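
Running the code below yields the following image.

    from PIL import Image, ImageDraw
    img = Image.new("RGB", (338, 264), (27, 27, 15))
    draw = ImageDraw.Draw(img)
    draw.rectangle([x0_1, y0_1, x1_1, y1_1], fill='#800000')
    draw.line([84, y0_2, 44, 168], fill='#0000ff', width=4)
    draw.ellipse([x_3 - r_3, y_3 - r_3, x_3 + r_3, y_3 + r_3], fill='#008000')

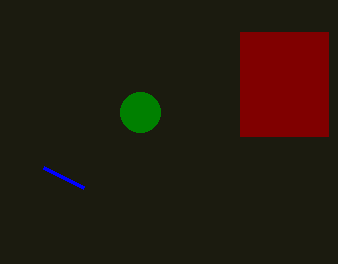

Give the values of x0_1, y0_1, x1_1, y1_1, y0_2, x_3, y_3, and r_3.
x0_1 = 240
y0_1 = 32
x1_1 = 328
y1_1 = 136
y0_2 = 188
x_3 = 140
y_3 = 112
r_3 = 20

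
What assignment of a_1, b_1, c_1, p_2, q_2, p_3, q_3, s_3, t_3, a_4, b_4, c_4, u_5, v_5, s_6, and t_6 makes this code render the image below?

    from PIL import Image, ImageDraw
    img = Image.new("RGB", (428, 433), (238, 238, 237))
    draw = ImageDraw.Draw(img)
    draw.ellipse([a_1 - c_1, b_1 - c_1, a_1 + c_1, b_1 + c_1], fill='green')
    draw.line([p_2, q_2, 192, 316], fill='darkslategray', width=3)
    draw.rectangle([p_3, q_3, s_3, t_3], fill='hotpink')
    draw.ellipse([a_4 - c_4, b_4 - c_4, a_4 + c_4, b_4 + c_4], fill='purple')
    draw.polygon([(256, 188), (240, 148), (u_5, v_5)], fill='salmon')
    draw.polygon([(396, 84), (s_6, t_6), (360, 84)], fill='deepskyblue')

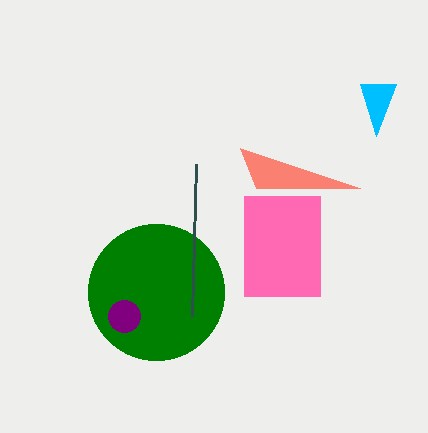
a_1 = 156, b_1 = 292, c_1 = 68, p_2 = 196, q_2 = 164, p_3 = 244, q_3 = 196, s_3 = 320, t_3 = 296, a_4 = 124, b_4 = 316, c_4 = 16, u_5 = 360, v_5 = 188, s_6 = 376, t_6 = 136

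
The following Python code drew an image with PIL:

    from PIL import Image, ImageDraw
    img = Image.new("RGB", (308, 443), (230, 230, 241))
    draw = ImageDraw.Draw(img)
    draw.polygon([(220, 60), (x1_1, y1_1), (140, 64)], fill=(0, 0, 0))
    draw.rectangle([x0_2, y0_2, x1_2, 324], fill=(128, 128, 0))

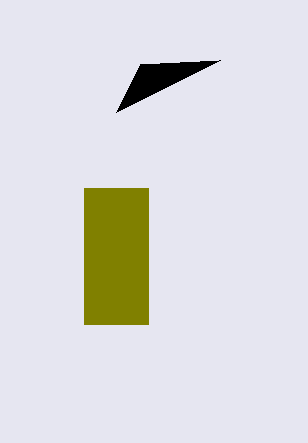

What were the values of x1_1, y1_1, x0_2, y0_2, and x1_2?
x1_1 = 116, y1_1 = 112, x0_2 = 84, y0_2 = 188, x1_2 = 148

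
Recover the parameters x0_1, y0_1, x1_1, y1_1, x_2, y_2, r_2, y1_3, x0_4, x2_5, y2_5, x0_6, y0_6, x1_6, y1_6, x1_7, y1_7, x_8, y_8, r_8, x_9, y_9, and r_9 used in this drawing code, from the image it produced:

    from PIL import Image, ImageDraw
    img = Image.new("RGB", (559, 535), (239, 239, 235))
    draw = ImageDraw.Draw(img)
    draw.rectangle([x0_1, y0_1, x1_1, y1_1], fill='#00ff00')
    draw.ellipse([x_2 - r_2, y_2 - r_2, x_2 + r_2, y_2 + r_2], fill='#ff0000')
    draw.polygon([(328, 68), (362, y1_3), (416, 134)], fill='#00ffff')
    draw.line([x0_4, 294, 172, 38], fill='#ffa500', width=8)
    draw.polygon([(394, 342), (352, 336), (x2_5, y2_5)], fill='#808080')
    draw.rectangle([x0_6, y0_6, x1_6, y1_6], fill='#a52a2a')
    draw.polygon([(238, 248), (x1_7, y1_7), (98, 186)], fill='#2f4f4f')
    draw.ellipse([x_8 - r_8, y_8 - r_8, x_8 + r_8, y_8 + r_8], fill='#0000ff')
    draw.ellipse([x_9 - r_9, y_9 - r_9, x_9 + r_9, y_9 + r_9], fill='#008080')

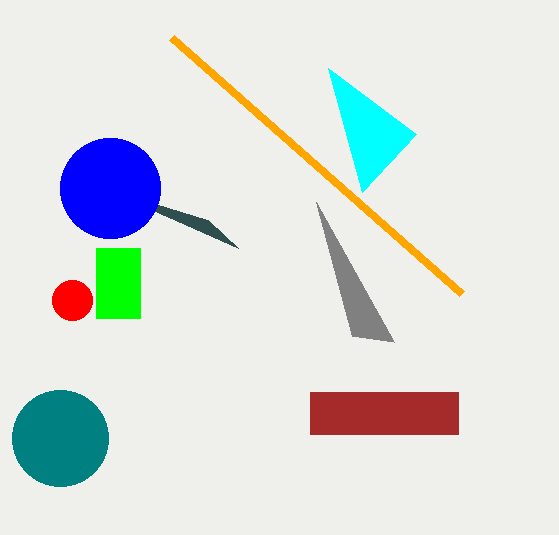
x0_1 = 96
y0_1 = 248
x1_1 = 140
y1_1 = 318
x_2 = 72
y_2 = 300
r_2 = 20
y1_3 = 192
x0_4 = 462
x2_5 = 316
y2_5 = 202
x0_6 = 310
y0_6 = 392
x1_6 = 458
y1_6 = 434
x1_7 = 208
y1_7 = 220
x_8 = 110
y_8 = 188
r_8 = 50
x_9 = 60
y_9 = 438
r_9 = 48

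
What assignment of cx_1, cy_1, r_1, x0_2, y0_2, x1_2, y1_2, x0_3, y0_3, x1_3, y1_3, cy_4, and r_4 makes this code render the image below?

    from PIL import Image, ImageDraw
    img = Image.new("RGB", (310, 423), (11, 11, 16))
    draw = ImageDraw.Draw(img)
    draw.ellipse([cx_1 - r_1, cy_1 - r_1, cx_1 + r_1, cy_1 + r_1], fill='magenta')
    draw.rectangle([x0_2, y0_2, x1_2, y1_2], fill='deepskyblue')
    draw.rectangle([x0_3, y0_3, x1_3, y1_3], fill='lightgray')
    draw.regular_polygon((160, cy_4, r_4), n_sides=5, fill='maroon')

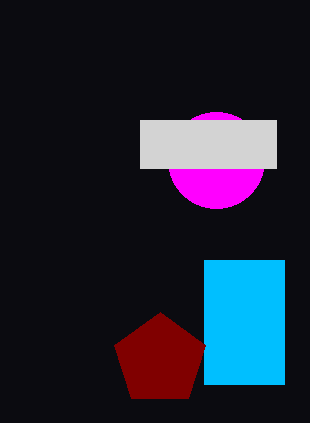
cx_1 = 216
cy_1 = 160
r_1 = 48
x0_2 = 204
y0_2 = 260
x1_2 = 284
y1_2 = 384
x0_3 = 140
y0_3 = 120
x1_3 = 276
y1_3 = 168
cy_4 = 360
r_4 = 48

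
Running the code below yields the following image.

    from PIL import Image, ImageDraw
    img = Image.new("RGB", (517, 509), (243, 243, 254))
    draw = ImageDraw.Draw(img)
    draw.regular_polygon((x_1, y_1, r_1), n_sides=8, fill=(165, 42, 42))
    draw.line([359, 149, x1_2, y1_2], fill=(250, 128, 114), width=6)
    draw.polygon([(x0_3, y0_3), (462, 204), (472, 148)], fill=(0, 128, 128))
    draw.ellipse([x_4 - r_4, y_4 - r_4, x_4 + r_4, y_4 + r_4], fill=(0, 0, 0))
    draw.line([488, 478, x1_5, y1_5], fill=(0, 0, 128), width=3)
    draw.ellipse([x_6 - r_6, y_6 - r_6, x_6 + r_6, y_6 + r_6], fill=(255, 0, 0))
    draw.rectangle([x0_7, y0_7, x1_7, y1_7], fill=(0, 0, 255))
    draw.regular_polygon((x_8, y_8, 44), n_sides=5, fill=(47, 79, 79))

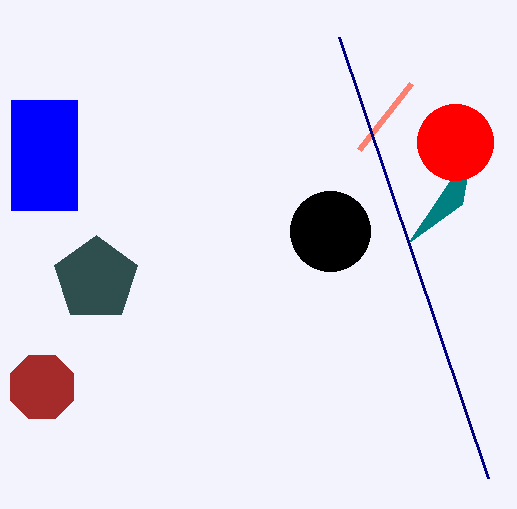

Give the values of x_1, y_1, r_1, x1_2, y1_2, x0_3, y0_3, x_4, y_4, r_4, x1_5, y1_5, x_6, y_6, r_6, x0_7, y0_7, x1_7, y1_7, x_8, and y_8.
x_1 = 42; y_1 = 387; r_1 = 34; x1_2 = 411; y1_2 = 83; x0_3 = 408; y0_3 = 243; x_4 = 330; y_4 = 231; r_4 = 40; x1_5 = 339; y1_5 = 37; x_6 = 455; y_6 = 142; r_6 = 38; x0_7 = 11; y0_7 = 100; x1_7 = 77; y1_7 = 210; x_8 = 96; y_8 = 279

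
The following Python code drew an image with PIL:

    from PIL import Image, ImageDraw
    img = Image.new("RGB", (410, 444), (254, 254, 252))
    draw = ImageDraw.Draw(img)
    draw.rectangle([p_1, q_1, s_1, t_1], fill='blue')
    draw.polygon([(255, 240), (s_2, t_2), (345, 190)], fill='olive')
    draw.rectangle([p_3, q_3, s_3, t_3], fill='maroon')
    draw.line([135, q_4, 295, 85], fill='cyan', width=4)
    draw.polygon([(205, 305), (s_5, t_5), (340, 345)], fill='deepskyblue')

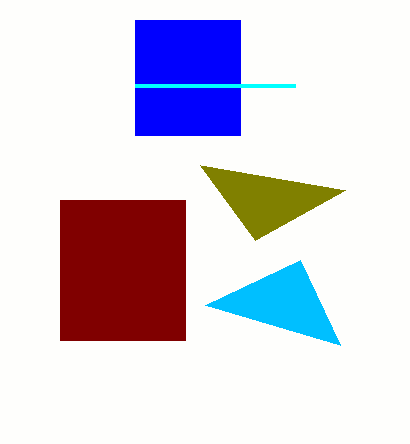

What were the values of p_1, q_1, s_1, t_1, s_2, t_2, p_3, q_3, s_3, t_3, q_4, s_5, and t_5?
p_1 = 135
q_1 = 20
s_1 = 240
t_1 = 135
s_2 = 200
t_2 = 165
p_3 = 60
q_3 = 200
s_3 = 185
t_3 = 340
q_4 = 85
s_5 = 300
t_5 = 260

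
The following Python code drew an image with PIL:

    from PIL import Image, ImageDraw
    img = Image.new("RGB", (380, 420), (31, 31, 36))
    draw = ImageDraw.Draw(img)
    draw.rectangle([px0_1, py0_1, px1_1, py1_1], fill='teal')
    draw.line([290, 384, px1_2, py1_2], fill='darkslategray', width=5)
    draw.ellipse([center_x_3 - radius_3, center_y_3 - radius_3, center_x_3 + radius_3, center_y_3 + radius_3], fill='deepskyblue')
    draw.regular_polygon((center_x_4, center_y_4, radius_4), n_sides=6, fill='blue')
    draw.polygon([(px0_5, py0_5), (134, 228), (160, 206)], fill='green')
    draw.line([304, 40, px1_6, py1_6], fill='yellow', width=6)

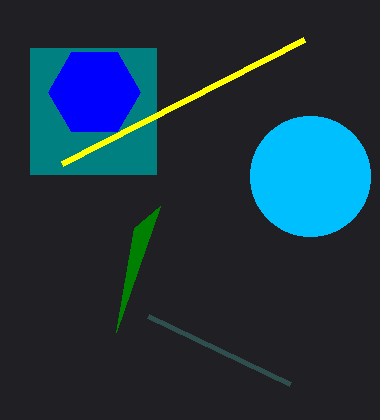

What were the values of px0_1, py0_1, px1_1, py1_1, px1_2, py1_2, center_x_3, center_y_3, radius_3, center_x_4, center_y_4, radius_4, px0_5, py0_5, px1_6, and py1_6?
px0_1 = 30
py0_1 = 48
px1_1 = 156
py1_1 = 174
px1_2 = 148
py1_2 = 316
center_x_3 = 310
center_y_3 = 176
radius_3 = 60
center_x_4 = 94
center_y_4 = 92
radius_4 = 46
px0_5 = 116
py0_5 = 332
px1_6 = 62
py1_6 = 164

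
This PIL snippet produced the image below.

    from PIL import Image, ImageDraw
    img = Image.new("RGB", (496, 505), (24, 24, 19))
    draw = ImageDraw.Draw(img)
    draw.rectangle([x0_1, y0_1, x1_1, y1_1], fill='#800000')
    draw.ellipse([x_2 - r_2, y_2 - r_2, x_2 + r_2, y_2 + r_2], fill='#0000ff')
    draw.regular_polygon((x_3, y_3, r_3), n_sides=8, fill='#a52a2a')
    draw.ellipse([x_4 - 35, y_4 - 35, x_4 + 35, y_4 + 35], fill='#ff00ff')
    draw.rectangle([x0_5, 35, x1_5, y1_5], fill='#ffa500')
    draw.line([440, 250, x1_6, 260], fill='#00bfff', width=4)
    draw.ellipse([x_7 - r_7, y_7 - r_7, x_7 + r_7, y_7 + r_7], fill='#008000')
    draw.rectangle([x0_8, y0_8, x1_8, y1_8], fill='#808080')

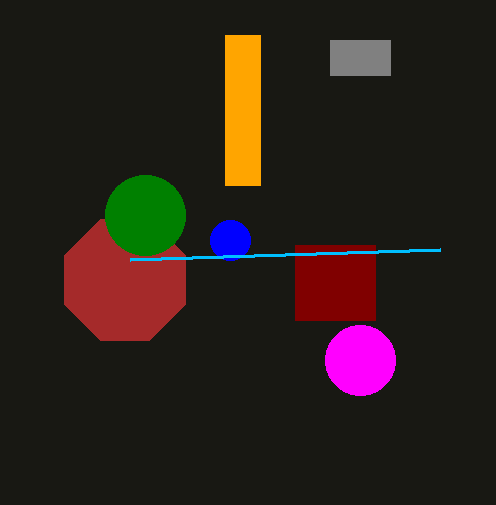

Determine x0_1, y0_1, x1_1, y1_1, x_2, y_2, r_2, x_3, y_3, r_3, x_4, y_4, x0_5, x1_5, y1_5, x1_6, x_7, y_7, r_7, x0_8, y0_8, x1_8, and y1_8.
x0_1 = 295; y0_1 = 245; x1_1 = 375; y1_1 = 320; x_2 = 230; y_2 = 240; r_2 = 20; x_3 = 125; y_3 = 280; r_3 = 65; x_4 = 360; y_4 = 360; x0_5 = 225; x1_5 = 260; y1_5 = 185; x1_6 = 130; x_7 = 145; y_7 = 215; r_7 = 40; x0_8 = 330; y0_8 = 40; x1_8 = 390; y1_8 = 75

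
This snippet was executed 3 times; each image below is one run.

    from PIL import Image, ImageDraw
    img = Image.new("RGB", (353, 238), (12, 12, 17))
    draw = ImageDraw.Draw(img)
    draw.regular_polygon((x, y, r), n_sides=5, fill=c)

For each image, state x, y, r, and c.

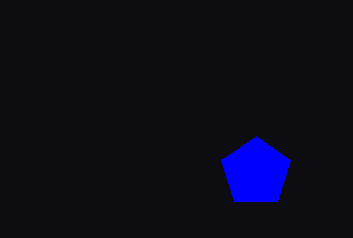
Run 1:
x = 256
y = 172
r = 36
c = 'blue'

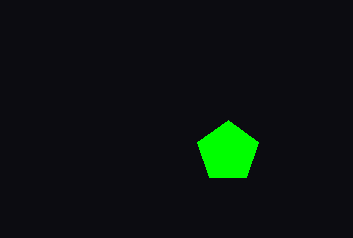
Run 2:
x = 228; y = 152; r = 32; c = 'lime'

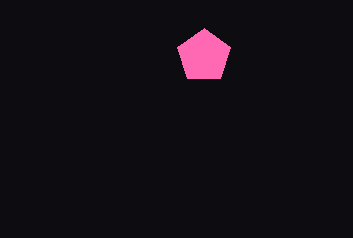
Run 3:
x = 204, y = 56, r = 28, c = 'hotpink'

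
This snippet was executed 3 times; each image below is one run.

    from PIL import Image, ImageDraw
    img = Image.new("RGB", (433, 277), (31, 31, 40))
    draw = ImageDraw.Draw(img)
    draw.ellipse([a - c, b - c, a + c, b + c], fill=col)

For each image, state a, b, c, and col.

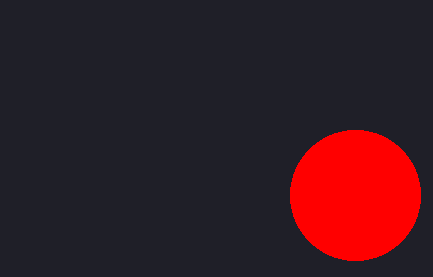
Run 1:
a = 355
b = 195
c = 65
col = 'red'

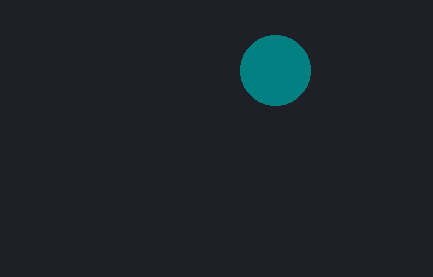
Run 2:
a = 275
b = 70
c = 35
col = 'teal'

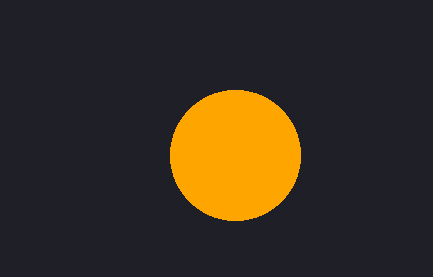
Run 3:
a = 235; b = 155; c = 65; col = 'orange'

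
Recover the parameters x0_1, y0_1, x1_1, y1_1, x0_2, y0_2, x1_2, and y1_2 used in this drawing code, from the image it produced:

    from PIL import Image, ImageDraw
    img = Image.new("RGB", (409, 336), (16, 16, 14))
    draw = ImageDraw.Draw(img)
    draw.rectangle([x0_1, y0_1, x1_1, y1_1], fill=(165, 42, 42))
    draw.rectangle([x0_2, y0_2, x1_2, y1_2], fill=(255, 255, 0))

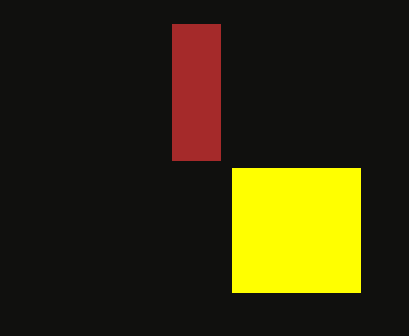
x0_1 = 172
y0_1 = 24
x1_1 = 220
y1_1 = 160
x0_2 = 232
y0_2 = 168
x1_2 = 360
y1_2 = 292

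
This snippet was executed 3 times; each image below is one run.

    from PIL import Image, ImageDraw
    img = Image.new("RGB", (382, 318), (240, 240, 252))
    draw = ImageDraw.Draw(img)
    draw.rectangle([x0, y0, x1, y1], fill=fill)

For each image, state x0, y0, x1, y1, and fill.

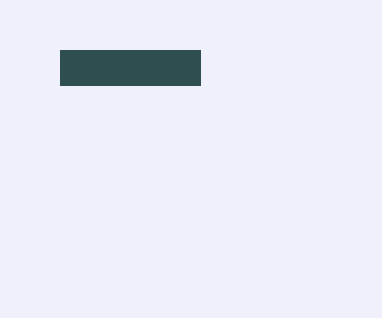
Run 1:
x0 = 60; y0 = 50; x1 = 200; y1 = 85; fill = 'darkslategray'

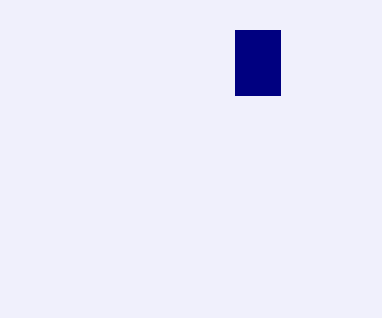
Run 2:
x0 = 235
y0 = 30
x1 = 280
y1 = 95
fill = 'navy'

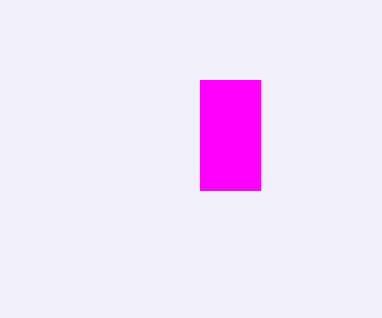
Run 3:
x0 = 200
y0 = 80
x1 = 260
y1 = 190
fill = 'magenta'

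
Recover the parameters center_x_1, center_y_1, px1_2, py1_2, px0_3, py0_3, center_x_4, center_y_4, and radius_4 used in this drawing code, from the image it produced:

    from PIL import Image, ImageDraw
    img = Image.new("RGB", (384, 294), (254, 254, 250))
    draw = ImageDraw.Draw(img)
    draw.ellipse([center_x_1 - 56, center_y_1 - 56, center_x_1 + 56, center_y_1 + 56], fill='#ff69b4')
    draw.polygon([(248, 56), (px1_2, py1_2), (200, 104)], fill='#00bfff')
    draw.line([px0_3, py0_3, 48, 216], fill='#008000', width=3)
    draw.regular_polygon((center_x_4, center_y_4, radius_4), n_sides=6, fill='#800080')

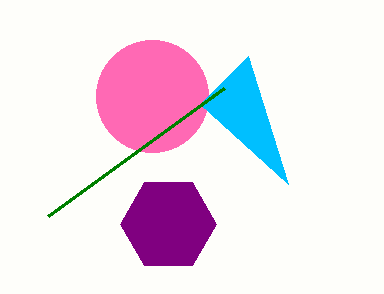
center_x_1 = 152
center_y_1 = 96
px1_2 = 288
py1_2 = 184
px0_3 = 224
py0_3 = 88
center_x_4 = 168
center_y_4 = 224
radius_4 = 48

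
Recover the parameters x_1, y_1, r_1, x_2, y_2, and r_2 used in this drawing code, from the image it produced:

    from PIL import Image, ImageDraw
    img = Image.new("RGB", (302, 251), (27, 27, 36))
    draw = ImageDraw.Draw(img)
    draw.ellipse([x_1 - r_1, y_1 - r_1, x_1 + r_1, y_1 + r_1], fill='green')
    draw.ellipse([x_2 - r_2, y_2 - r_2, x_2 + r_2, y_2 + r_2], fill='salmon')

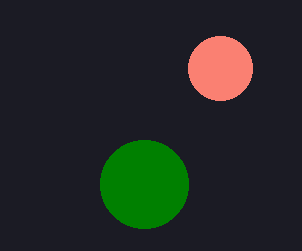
x_1 = 144
y_1 = 184
r_1 = 44
x_2 = 220
y_2 = 68
r_2 = 32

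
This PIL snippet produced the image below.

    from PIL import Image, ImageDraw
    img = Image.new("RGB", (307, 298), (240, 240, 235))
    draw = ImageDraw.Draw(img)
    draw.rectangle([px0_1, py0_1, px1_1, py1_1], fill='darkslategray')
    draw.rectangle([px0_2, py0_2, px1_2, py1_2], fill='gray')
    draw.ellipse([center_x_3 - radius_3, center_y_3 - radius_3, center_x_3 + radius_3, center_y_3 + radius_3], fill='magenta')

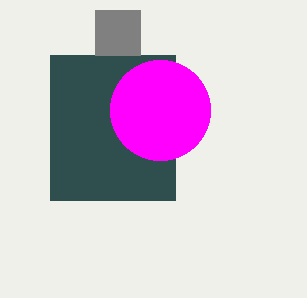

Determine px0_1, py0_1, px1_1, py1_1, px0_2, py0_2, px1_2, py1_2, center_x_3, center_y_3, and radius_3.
px0_1 = 50; py0_1 = 55; px1_1 = 175; py1_1 = 200; px0_2 = 95; py0_2 = 10; px1_2 = 140; py1_2 = 55; center_x_3 = 160; center_y_3 = 110; radius_3 = 50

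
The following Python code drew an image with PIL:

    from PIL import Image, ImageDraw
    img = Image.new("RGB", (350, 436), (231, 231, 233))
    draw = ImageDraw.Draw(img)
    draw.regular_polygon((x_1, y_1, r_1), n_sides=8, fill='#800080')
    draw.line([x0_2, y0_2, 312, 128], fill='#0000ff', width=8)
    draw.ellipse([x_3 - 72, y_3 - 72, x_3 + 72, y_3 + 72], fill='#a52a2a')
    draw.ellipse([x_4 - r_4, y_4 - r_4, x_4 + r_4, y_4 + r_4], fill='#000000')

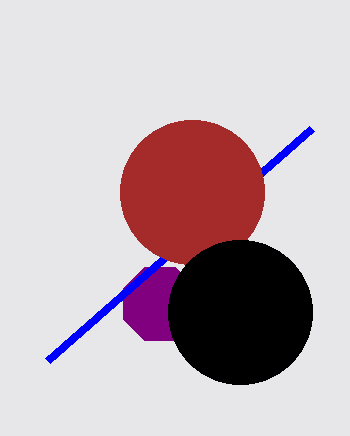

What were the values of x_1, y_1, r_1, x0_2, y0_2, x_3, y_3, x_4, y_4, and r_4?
x_1 = 160, y_1 = 304, r_1 = 40, x0_2 = 48, y0_2 = 360, x_3 = 192, y_3 = 192, x_4 = 240, y_4 = 312, r_4 = 72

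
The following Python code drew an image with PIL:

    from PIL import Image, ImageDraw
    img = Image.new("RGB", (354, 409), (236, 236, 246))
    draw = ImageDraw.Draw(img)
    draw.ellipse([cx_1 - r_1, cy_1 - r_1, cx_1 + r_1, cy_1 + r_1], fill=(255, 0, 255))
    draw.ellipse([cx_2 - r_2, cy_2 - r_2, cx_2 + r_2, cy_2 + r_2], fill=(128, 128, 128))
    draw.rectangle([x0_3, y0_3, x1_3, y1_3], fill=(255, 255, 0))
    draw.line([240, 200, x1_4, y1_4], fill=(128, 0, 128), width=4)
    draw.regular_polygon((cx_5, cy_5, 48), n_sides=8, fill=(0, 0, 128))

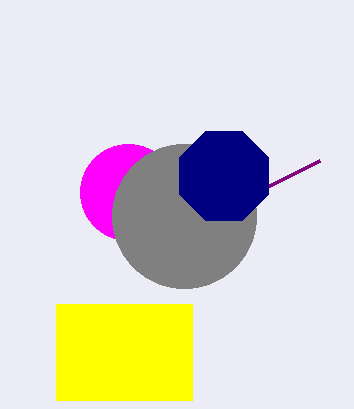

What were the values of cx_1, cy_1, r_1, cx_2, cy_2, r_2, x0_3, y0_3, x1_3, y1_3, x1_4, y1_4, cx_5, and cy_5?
cx_1 = 128
cy_1 = 192
r_1 = 48
cx_2 = 184
cy_2 = 216
r_2 = 72
x0_3 = 56
y0_3 = 304
x1_3 = 192
y1_3 = 400
x1_4 = 320
y1_4 = 160
cx_5 = 224
cy_5 = 176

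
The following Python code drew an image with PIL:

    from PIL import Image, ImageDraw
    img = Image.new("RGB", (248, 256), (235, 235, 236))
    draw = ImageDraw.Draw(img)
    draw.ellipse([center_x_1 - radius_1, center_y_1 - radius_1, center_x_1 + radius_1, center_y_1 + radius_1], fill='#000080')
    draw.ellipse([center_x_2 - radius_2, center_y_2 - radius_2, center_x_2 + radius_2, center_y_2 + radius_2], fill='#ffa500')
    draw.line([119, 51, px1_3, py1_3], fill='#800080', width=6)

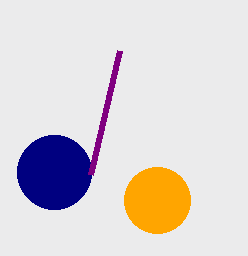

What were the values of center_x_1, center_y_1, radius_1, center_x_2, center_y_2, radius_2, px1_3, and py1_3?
center_x_1 = 54, center_y_1 = 172, radius_1 = 37, center_x_2 = 157, center_y_2 = 200, radius_2 = 33, px1_3 = 90, py1_3 = 175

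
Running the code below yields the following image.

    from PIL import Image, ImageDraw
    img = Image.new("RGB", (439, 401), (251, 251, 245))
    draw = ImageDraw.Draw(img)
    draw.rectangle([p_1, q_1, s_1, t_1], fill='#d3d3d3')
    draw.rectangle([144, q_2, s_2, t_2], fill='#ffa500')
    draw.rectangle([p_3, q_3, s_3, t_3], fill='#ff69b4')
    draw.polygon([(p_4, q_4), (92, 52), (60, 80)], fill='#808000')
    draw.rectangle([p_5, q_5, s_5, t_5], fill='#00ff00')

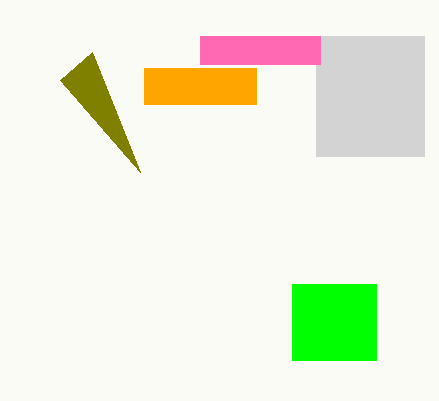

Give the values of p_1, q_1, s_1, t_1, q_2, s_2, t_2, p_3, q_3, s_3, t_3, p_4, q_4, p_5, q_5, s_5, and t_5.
p_1 = 316, q_1 = 36, s_1 = 424, t_1 = 156, q_2 = 68, s_2 = 256, t_2 = 104, p_3 = 200, q_3 = 36, s_3 = 320, t_3 = 64, p_4 = 140, q_4 = 172, p_5 = 292, q_5 = 284, s_5 = 376, t_5 = 360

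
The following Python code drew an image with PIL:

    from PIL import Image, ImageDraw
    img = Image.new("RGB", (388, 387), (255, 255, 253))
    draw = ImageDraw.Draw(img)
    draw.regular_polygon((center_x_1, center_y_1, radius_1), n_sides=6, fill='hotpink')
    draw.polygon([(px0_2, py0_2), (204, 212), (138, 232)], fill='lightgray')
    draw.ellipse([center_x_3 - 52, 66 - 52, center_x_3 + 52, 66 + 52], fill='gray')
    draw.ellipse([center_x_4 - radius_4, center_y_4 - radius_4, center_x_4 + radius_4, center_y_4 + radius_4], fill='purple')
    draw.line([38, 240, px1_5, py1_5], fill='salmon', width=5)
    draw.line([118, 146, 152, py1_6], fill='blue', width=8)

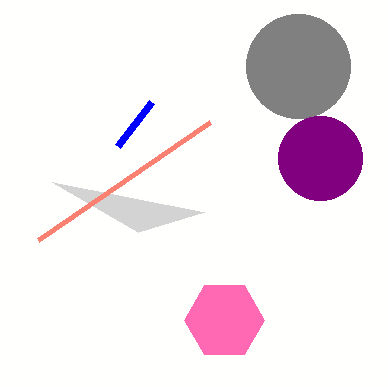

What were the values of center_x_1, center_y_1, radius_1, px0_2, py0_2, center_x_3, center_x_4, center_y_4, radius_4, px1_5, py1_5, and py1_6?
center_x_1 = 224
center_y_1 = 320
radius_1 = 40
px0_2 = 52
py0_2 = 182
center_x_3 = 298
center_x_4 = 320
center_y_4 = 158
radius_4 = 42
px1_5 = 210
py1_5 = 122
py1_6 = 102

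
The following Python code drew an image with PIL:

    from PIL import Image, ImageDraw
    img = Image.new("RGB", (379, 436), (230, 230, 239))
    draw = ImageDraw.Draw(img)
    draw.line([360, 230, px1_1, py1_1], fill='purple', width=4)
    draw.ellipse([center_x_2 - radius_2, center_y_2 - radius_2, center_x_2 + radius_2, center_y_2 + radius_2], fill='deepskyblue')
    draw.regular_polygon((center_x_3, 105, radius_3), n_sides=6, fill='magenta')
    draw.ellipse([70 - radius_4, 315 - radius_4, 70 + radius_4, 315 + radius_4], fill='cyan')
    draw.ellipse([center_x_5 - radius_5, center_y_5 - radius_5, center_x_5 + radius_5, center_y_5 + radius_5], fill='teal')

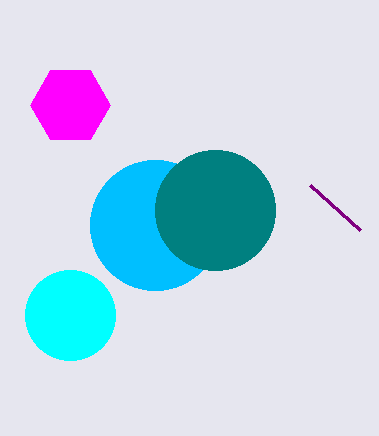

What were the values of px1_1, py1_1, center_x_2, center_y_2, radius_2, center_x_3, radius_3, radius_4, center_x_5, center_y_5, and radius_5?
px1_1 = 310; py1_1 = 185; center_x_2 = 155; center_y_2 = 225; radius_2 = 65; center_x_3 = 70; radius_3 = 40; radius_4 = 45; center_x_5 = 215; center_y_5 = 210; radius_5 = 60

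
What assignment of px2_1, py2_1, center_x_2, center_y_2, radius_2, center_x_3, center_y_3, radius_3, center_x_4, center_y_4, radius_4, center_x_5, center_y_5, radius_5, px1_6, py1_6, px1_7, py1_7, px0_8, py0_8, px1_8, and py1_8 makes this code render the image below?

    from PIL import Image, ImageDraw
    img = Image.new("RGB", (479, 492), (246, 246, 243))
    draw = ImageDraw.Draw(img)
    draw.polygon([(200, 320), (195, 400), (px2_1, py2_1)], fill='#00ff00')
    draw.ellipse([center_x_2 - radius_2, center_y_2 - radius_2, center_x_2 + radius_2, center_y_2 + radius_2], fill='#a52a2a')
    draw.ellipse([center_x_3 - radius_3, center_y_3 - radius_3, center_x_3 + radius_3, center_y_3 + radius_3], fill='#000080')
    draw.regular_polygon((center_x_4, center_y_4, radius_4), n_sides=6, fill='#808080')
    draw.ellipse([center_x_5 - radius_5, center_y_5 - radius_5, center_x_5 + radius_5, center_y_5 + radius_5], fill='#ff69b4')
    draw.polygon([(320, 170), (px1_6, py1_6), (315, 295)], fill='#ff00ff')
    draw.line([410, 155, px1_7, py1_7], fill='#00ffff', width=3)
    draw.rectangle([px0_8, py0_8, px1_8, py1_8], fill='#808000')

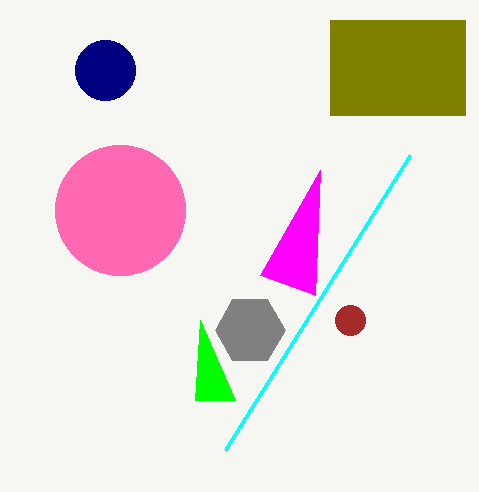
px2_1 = 235
py2_1 = 400
center_x_2 = 350
center_y_2 = 320
radius_2 = 15
center_x_3 = 105
center_y_3 = 70
radius_3 = 30
center_x_4 = 250
center_y_4 = 330
radius_4 = 35
center_x_5 = 120
center_y_5 = 210
radius_5 = 65
px1_6 = 260
py1_6 = 275
px1_7 = 225
py1_7 = 450
px0_8 = 330
py0_8 = 20
px1_8 = 465
py1_8 = 115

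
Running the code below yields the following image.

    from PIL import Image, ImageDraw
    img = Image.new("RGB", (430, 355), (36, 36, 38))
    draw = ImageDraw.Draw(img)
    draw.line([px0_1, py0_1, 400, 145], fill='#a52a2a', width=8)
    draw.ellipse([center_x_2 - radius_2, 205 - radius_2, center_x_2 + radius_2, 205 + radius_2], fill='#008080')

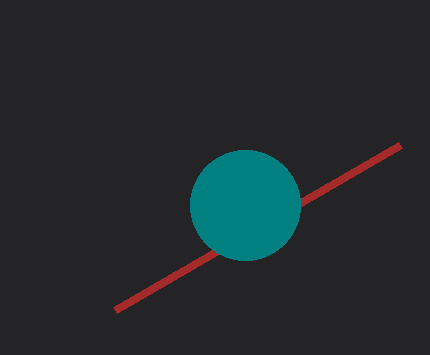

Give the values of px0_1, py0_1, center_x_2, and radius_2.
px0_1 = 115; py0_1 = 310; center_x_2 = 245; radius_2 = 55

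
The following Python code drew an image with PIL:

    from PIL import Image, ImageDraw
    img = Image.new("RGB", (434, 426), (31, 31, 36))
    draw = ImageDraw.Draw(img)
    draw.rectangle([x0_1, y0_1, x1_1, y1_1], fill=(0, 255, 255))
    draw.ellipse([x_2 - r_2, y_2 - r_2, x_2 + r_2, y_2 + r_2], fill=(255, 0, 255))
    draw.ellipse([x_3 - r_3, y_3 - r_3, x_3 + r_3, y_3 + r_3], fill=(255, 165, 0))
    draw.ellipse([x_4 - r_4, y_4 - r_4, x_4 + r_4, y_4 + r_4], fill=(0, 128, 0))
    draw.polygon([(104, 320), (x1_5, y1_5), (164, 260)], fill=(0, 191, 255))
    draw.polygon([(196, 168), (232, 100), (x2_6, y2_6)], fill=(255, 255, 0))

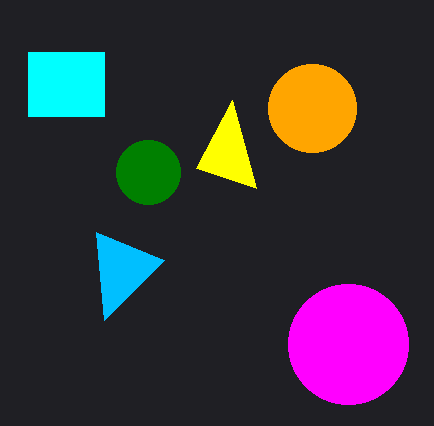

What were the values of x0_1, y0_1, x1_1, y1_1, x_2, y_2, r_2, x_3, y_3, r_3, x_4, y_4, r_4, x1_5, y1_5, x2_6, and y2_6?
x0_1 = 28; y0_1 = 52; x1_1 = 104; y1_1 = 116; x_2 = 348; y_2 = 344; r_2 = 60; x_3 = 312; y_3 = 108; r_3 = 44; x_4 = 148; y_4 = 172; r_4 = 32; x1_5 = 96; y1_5 = 232; x2_6 = 256; y2_6 = 188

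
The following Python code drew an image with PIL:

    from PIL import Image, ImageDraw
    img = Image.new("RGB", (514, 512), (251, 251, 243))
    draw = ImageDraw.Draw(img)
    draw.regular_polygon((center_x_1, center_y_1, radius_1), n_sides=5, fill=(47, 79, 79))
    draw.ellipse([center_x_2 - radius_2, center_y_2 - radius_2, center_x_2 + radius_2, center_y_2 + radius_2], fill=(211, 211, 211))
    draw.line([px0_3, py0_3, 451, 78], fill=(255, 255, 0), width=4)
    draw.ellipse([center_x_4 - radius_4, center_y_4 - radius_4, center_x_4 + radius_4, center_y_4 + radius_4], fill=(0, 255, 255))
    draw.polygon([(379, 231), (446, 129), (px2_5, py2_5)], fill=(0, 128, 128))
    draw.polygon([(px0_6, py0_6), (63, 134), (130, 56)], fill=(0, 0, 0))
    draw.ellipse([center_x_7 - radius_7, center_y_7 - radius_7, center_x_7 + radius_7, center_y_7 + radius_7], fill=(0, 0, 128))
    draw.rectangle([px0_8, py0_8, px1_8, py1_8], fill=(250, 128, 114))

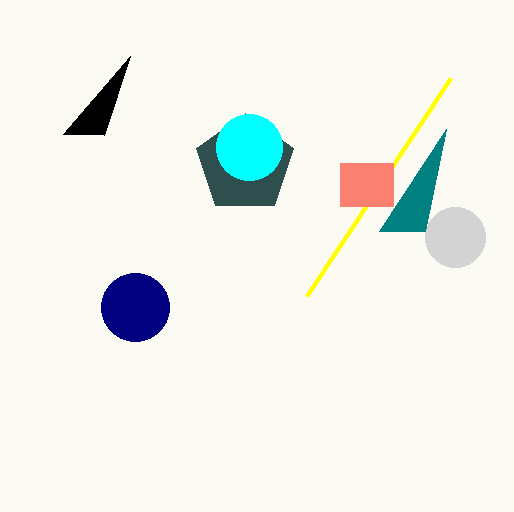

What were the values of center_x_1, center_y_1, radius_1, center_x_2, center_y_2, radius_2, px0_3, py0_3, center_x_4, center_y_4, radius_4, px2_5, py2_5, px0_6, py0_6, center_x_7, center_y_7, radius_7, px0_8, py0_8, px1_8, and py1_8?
center_x_1 = 245; center_y_1 = 164; radius_1 = 51; center_x_2 = 455; center_y_2 = 237; radius_2 = 30; px0_3 = 307; py0_3 = 296; center_x_4 = 249; center_y_4 = 147; radius_4 = 33; px2_5 = 425; py2_5 = 231; px0_6 = 104; py0_6 = 135; center_x_7 = 135; center_y_7 = 307; radius_7 = 34; px0_8 = 340; py0_8 = 163; px1_8 = 393; py1_8 = 206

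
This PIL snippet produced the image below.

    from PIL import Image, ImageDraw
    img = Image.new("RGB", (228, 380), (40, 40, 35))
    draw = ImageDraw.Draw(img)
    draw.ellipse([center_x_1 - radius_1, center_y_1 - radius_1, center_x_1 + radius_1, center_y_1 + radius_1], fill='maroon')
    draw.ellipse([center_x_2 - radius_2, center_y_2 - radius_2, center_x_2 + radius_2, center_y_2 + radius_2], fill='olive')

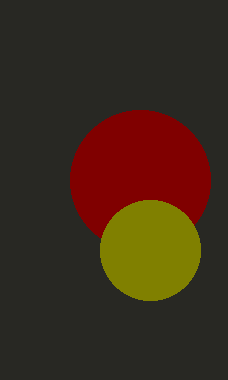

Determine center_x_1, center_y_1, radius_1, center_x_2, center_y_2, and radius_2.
center_x_1 = 140, center_y_1 = 180, radius_1 = 70, center_x_2 = 150, center_y_2 = 250, radius_2 = 50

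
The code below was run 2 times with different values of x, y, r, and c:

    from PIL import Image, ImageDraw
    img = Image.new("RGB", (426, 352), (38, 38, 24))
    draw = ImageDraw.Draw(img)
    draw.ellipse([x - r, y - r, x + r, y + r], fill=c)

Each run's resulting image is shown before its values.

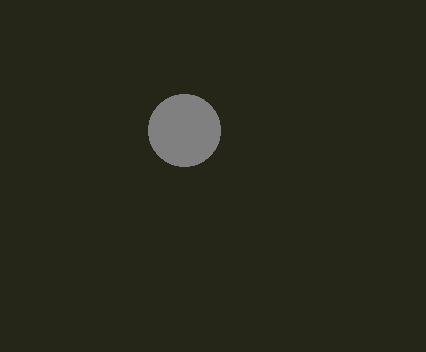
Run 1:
x = 184; y = 130; r = 36; c = 'gray'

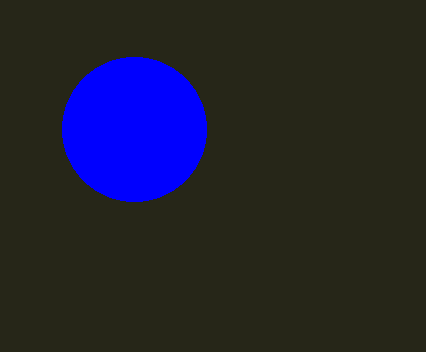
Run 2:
x = 134
y = 129
r = 72
c = 'blue'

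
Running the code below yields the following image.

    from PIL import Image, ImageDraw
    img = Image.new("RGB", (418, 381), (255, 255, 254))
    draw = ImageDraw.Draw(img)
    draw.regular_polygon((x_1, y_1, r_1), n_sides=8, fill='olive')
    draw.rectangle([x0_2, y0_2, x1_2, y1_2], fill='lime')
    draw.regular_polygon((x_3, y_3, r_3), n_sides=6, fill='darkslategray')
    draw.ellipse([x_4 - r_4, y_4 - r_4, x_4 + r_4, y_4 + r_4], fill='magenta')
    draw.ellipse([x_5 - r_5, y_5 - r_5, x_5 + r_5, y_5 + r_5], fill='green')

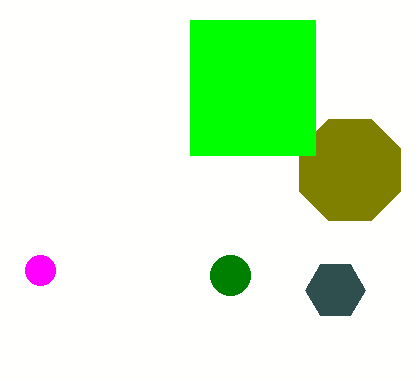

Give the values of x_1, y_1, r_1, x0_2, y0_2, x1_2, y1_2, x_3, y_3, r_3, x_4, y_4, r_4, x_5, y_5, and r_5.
x_1 = 350, y_1 = 170, r_1 = 55, x0_2 = 190, y0_2 = 20, x1_2 = 315, y1_2 = 155, x_3 = 335, y_3 = 290, r_3 = 30, x_4 = 40, y_4 = 270, r_4 = 15, x_5 = 230, y_5 = 275, r_5 = 20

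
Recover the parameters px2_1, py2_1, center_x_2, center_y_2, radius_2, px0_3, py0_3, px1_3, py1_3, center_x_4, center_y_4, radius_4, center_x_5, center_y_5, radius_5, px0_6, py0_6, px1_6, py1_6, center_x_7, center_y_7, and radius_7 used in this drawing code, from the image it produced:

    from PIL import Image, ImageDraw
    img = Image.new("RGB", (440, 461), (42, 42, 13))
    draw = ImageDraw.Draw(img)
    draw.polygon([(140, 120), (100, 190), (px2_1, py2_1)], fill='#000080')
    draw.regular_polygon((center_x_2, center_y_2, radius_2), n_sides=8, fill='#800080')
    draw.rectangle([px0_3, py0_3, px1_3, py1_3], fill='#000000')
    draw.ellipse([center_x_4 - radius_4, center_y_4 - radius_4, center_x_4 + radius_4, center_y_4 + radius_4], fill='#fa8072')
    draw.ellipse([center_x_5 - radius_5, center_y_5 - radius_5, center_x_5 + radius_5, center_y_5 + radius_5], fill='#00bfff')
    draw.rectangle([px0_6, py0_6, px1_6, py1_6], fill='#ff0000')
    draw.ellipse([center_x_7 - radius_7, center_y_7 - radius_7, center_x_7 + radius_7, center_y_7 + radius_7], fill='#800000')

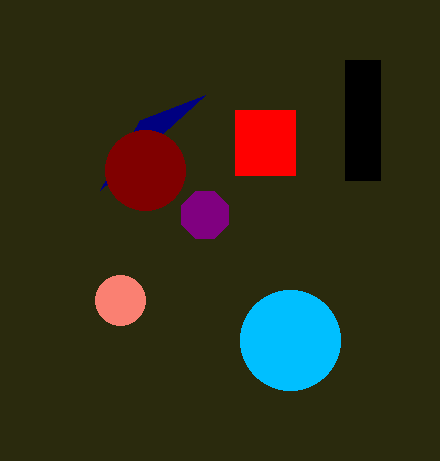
px2_1 = 205; py2_1 = 95; center_x_2 = 205; center_y_2 = 215; radius_2 = 25; px0_3 = 345; py0_3 = 60; px1_3 = 380; py1_3 = 180; center_x_4 = 120; center_y_4 = 300; radius_4 = 25; center_x_5 = 290; center_y_5 = 340; radius_5 = 50; px0_6 = 235; py0_6 = 110; px1_6 = 295; py1_6 = 175; center_x_7 = 145; center_y_7 = 170; radius_7 = 40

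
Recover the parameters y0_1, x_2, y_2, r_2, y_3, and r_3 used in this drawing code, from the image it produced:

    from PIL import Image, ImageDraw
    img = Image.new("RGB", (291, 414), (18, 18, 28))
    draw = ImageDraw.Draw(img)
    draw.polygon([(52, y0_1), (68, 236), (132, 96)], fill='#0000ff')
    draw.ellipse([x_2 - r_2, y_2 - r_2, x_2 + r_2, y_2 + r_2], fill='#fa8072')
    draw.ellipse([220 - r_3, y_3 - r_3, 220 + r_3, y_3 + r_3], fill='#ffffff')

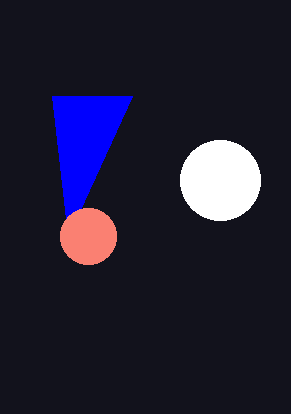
y0_1 = 96
x_2 = 88
y_2 = 236
r_2 = 28
y_3 = 180
r_3 = 40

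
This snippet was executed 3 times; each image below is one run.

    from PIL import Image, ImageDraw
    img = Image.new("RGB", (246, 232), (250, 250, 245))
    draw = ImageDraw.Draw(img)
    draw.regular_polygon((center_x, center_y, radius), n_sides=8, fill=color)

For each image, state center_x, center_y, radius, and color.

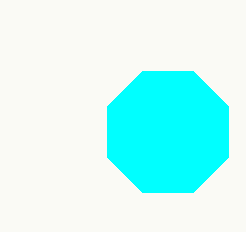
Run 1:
center_x = 168, center_y = 132, radius = 66, color = 'cyan'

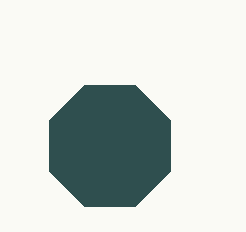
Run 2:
center_x = 110, center_y = 146, radius = 66, color = 'darkslategray'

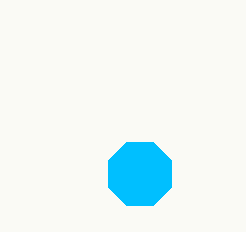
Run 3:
center_x = 140, center_y = 174, radius = 34, color = 'deepskyblue'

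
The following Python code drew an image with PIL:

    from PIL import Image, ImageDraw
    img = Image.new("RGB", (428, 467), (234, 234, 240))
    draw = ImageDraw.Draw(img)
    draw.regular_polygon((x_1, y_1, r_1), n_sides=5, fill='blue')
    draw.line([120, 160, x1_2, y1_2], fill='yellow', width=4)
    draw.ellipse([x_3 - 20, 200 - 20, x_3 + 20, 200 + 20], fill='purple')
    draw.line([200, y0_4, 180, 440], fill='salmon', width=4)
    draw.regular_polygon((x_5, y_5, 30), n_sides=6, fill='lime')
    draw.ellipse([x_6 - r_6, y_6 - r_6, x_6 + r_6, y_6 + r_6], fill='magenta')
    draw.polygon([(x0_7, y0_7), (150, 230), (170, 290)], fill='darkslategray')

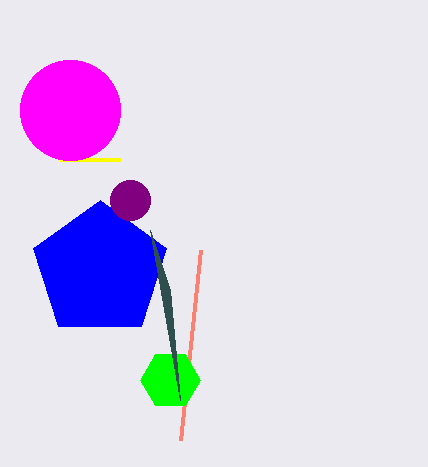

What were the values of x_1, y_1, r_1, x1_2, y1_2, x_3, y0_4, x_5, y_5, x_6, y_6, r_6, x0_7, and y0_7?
x_1 = 100
y_1 = 270
r_1 = 70
x1_2 = 60
y1_2 = 160
x_3 = 130
y0_4 = 250
x_5 = 170
y_5 = 380
x_6 = 70
y_6 = 110
r_6 = 50
x0_7 = 180
y0_7 = 400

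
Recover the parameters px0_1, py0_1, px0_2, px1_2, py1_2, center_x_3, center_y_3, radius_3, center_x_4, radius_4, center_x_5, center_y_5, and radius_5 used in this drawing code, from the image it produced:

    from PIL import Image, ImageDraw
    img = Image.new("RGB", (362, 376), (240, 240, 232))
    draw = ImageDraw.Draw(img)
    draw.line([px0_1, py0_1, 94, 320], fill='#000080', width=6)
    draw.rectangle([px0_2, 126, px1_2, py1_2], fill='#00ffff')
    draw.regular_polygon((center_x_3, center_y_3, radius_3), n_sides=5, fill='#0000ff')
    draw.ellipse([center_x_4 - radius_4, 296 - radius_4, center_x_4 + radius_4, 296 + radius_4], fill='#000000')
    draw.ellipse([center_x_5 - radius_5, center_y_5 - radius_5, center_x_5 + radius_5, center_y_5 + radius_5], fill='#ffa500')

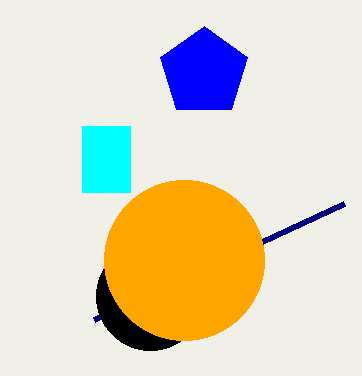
px0_1 = 344, py0_1 = 204, px0_2 = 82, px1_2 = 130, py1_2 = 192, center_x_3 = 204, center_y_3 = 72, radius_3 = 46, center_x_4 = 150, radius_4 = 54, center_x_5 = 184, center_y_5 = 260, radius_5 = 80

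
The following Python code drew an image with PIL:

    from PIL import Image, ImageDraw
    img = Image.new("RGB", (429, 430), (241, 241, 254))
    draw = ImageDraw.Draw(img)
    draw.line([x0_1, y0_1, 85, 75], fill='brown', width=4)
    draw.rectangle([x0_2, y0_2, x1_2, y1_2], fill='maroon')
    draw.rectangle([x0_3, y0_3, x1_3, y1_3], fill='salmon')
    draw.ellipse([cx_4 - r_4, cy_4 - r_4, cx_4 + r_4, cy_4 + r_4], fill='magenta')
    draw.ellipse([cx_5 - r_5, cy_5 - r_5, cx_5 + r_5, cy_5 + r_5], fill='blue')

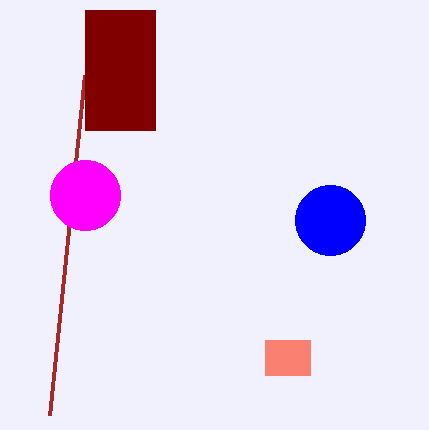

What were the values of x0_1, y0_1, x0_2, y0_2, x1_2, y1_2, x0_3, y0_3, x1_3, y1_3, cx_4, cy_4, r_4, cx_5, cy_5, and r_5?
x0_1 = 50
y0_1 = 415
x0_2 = 85
y0_2 = 10
x1_2 = 155
y1_2 = 130
x0_3 = 265
y0_3 = 340
x1_3 = 310
y1_3 = 375
cx_4 = 85
cy_4 = 195
r_4 = 35
cx_5 = 330
cy_5 = 220
r_5 = 35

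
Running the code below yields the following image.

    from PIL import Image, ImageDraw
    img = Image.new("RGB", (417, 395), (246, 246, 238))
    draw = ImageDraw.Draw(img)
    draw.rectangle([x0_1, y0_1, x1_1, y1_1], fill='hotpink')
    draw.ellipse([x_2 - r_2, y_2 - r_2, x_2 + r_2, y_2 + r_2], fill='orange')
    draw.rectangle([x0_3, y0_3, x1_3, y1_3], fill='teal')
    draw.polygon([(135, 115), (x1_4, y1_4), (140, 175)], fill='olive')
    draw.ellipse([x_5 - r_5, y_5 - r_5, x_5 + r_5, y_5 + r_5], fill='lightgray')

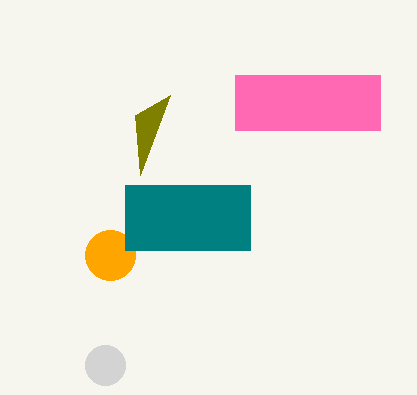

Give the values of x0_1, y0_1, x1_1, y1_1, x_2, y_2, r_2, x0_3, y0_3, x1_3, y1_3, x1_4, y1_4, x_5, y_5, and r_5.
x0_1 = 235, y0_1 = 75, x1_1 = 380, y1_1 = 130, x_2 = 110, y_2 = 255, r_2 = 25, x0_3 = 125, y0_3 = 185, x1_3 = 250, y1_3 = 250, x1_4 = 170, y1_4 = 95, x_5 = 105, y_5 = 365, r_5 = 20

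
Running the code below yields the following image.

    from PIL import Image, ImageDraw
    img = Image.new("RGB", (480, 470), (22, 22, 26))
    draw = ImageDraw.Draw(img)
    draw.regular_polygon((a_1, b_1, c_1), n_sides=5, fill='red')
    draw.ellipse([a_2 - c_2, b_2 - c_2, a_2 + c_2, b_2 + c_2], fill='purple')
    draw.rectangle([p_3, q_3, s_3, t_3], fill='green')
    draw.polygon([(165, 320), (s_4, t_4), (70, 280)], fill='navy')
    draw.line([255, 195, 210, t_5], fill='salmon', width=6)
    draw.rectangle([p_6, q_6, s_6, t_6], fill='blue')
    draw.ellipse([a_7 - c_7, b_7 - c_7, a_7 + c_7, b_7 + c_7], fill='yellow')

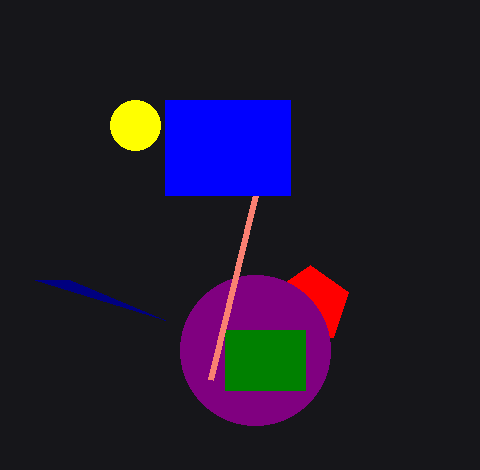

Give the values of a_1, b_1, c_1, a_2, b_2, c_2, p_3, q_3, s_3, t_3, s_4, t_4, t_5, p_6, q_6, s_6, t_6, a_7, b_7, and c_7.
a_1 = 310; b_1 = 305; c_1 = 40; a_2 = 255; b_2 = 350; c_2 = 75; p_3 = 225; q_3 = 330; s_3 = 305; t_3 = 390; s_4 = 35; t_4 = 280; t_5 = 380; p_6 = 165; q_6 = 100; s_6 = 290; t_6 = 195; a_7 = 135; b_7 = 125; c_7 = 25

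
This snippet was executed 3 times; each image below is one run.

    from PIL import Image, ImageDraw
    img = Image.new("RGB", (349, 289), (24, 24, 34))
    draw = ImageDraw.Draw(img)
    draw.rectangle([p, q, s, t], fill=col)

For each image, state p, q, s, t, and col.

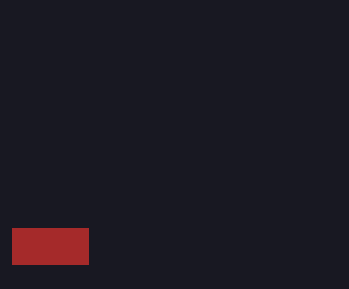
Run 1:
p = 12
q = 228
s = 88
t = 264
col = 'brown'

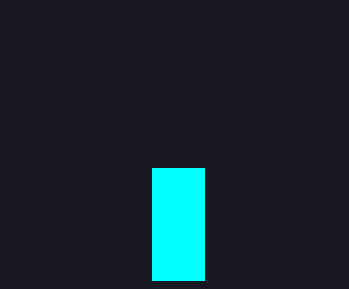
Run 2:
p = 152; q = 168; s = 204; t = 280; col = 'cyan'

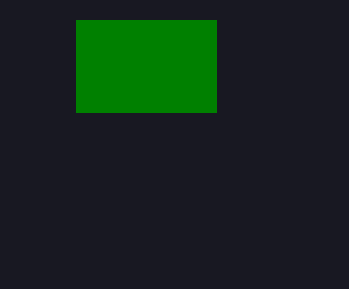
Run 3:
p = 76
q = 20
s = 216
t = 112
col = 'green'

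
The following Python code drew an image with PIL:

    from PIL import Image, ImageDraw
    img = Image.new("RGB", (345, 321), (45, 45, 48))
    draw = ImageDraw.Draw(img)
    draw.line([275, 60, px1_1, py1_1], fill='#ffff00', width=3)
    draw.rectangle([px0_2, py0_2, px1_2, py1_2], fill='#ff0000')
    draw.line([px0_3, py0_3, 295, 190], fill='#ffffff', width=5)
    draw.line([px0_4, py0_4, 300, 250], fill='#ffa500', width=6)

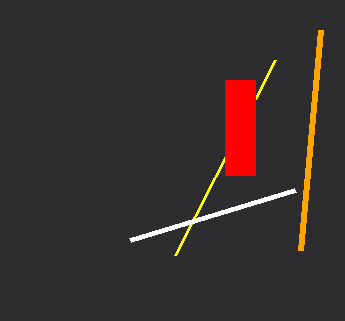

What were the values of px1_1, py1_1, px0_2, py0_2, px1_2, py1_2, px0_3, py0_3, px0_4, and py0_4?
px1_1 = 175
py1_1 = 255
px0_2 = 225
py0_2 = 80
px1_2 = 255
py1_2 = 175
px0_3 = 130
py0_3 = 240
px0_4 = 320
py0_4 = 30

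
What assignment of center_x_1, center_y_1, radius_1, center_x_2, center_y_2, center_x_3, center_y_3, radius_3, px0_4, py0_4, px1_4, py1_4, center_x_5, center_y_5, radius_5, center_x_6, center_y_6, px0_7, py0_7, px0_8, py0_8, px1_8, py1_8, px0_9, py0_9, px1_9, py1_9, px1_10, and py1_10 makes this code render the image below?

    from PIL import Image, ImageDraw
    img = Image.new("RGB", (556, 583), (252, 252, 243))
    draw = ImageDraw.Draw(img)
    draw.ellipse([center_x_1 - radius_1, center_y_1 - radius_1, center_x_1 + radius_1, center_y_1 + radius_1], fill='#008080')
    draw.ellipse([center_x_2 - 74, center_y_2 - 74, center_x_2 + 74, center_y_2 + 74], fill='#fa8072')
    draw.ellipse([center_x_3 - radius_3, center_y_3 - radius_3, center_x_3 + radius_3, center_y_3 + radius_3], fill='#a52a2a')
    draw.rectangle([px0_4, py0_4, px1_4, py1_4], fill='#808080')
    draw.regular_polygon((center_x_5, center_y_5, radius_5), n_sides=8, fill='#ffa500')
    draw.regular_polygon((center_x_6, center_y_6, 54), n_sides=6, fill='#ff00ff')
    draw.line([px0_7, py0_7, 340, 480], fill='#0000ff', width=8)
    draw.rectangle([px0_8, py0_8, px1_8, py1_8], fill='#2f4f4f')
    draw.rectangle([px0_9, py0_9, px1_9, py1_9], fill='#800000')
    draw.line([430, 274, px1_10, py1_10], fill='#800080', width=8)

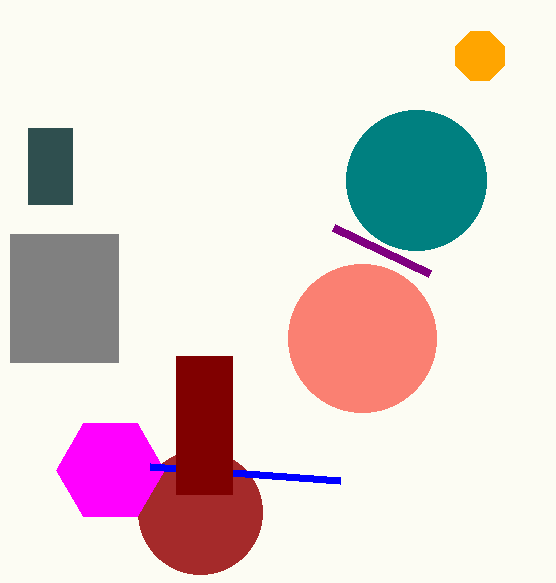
center_x_1 = 416
center_y_1 = 180
radius_1 = 70
center_x_2 = 362
center_y_2 = 338
center_x_3 = 200
center_y_3 = 512
radius_3 = 62
px0_4 = 10
py0_4 = 234
px1_4 = 118
py1_4 = 362
center_x_5 = 480
center_y_5 = 56
radius_5 = 26
center_x_6 = 110
center_y_6 = 470
px0_7 = 150
py0_7 = 466
px0_8 = 28
py0_8 = 128
px1_8 = 72
py1_8 = 204
px0_9 = 176
py0_9 = 356
px1_9 = 232
py1_9 = 494
px1_10 = 334
py1_10 = 228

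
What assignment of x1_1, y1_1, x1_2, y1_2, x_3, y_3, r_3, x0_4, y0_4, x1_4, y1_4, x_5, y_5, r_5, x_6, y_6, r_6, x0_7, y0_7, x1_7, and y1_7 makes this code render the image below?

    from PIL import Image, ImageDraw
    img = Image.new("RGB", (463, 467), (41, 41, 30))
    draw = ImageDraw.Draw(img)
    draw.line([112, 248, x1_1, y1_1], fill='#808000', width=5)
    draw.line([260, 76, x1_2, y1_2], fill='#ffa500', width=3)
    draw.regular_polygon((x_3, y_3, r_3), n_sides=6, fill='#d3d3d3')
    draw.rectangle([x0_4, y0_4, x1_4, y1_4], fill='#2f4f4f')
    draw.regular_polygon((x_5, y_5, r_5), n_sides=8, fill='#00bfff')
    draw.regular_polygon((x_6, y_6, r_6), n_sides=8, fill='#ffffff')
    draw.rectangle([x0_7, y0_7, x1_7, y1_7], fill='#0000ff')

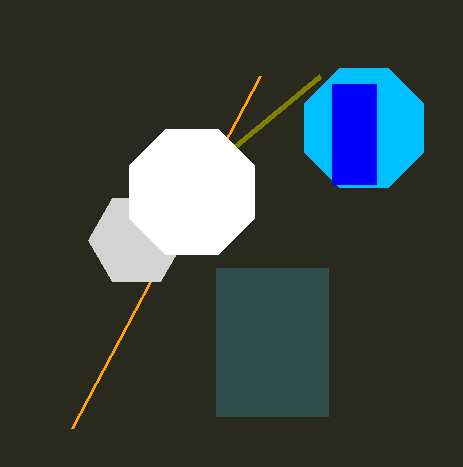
x1_1 = 320; y1_1 = 76; x1_2 = 72; y1_2 = 428; x_3 = 136; y_3 = 240; r_3 = 48; x0_4 = 216; y0_4 = 268; x1_4 = 328; y1_4 = 416; x_5 = 364; y_5 = 128; r_5 = 64; x_6 = 192; y_6 = 192; r_6 = 68; x0_7 = 332; y0_7 = 84; x1_7 = 376; y1_7 = 184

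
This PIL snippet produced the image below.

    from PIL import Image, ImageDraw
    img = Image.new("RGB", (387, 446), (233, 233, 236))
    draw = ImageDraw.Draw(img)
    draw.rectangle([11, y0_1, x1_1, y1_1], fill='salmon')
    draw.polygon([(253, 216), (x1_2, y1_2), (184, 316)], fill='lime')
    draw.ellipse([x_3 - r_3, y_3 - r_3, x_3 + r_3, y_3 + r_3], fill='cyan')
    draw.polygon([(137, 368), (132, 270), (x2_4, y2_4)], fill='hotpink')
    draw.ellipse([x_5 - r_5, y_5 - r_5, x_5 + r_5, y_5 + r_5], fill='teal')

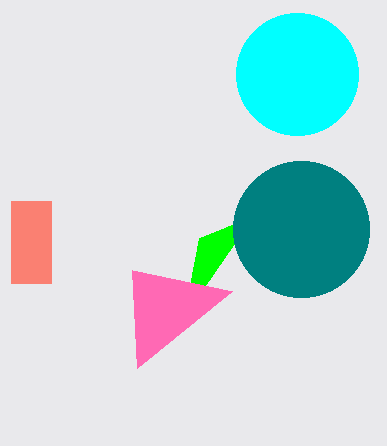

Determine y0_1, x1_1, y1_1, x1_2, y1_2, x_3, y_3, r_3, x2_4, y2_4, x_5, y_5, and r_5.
y0_1 = 201, x1_1 = 51, y1_1 = 283, x1_2 = 199, y1_2 = 238, x_3 = 297, y_3 = 74, r_3 = 61, x2_4 = 232, y2_4 = 291, x_5 = 301, y_5 = 229, r_5 = 68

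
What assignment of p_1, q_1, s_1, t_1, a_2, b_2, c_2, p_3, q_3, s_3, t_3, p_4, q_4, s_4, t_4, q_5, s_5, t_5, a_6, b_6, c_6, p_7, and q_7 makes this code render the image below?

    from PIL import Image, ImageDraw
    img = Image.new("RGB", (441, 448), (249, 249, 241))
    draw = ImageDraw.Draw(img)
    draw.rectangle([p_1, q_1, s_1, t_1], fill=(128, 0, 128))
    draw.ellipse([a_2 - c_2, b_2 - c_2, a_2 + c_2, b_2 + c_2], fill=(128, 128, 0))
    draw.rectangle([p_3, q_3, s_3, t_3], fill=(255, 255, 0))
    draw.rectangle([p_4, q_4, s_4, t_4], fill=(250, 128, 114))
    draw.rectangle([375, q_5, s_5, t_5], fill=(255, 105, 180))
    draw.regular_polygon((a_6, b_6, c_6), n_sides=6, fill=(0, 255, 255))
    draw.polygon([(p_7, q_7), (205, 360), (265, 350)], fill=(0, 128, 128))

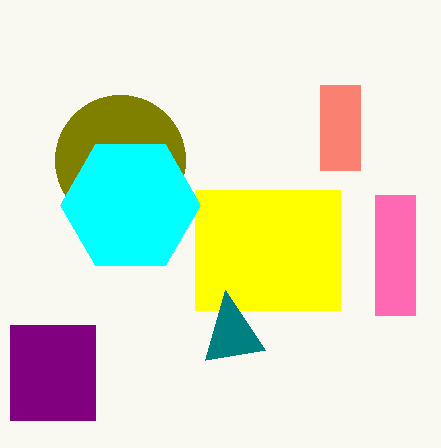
p_1 = 10
q_1 = 325
s_1 = 95
t_1 = 420
a_2 = 120
b_2 = 160
c_2 = 65
p_3 = 195
q_3 = 190
s_3 = 340
t_3 = 310
p_4 = 320
q_4 = 85
s_4 = 360
t_4 = 170
q_5 = 195
s_5 = 415
t_5 = 315
a_6 = 130
b_6 = 205
c_6 = 70
p_7 = 225
q_7 = 290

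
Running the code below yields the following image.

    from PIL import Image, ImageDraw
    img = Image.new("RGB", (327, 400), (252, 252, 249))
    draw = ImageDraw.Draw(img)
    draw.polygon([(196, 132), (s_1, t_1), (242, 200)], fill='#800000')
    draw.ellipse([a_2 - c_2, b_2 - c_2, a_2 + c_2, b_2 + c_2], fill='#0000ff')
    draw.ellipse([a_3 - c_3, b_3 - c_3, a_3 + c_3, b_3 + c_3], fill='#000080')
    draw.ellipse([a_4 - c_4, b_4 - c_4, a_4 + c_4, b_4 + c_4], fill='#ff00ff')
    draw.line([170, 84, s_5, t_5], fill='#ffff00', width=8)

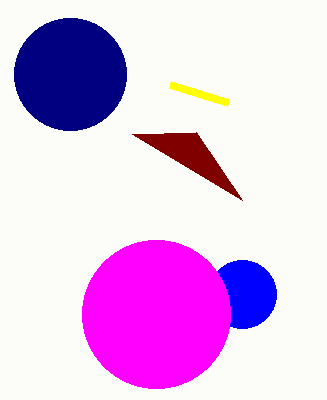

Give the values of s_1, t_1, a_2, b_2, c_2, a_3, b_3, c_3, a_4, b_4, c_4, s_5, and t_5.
s_1 = 132
t_1 = 134
a_2 = 242
b_2 = 294
c_2 = 34
a_3 = 70
b_3 = 74
c_3 = 56
a_4 = 156
b_4 = 314
c_4 = 74
s_5 = 228
t_5 = 102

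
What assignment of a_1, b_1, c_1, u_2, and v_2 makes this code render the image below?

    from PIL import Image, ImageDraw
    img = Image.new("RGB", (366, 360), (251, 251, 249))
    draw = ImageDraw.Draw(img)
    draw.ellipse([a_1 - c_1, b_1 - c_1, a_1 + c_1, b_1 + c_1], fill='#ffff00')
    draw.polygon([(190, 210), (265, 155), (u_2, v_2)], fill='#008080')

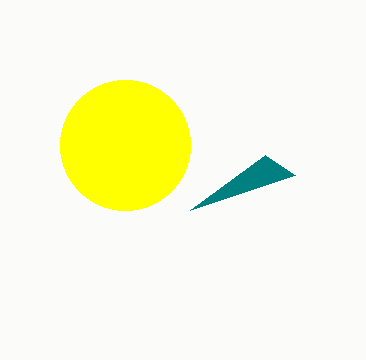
a_1 = 125, b_1 = 145, c_1 = 65, u_2 = 295, v_2 = 175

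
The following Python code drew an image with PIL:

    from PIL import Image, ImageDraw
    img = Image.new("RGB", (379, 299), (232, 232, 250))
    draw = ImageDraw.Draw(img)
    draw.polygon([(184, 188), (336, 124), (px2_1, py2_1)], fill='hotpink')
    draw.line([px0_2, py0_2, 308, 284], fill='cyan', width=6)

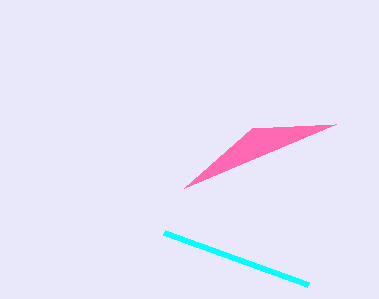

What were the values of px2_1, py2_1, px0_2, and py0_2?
px2_1 = 252, py2_1 = 128, px0_2 = 164, py0_2 = 232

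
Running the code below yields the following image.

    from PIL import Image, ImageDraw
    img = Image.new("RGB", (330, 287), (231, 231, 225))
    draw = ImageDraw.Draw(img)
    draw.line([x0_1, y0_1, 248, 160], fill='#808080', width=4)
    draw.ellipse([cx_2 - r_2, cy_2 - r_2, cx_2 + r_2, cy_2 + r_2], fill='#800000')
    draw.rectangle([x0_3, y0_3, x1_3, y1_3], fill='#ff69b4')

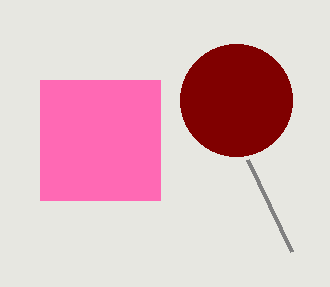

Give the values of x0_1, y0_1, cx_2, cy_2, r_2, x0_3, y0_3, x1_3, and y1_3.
x0_1 = 292; y0_1 = 252; cx_2 = 236; cy_2 = 100; r_2 = 56; x0_3 = 40; y0_3 = 80; x1_3 = 160; y1_3 = 200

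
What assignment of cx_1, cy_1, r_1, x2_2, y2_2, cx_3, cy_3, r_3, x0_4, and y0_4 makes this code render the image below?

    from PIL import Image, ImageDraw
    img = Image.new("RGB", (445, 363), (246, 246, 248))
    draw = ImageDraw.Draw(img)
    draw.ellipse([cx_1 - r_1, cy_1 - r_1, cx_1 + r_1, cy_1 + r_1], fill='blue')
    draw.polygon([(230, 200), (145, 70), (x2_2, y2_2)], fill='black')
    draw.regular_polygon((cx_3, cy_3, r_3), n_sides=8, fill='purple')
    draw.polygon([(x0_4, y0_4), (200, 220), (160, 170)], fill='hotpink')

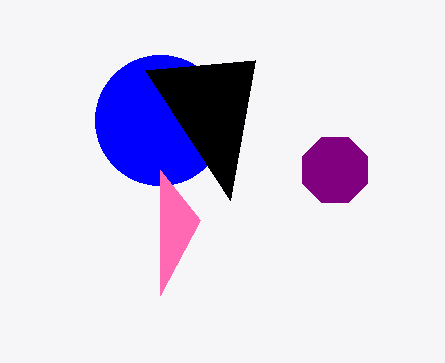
cx_1 = 160
cy_1 = 120
r_1 = 65
x2_2 = 255
y2_2 = 60
cx_3 = 335
cy_3 = 170
r_3 = 35
x0_4 = 160
y0_4 = 295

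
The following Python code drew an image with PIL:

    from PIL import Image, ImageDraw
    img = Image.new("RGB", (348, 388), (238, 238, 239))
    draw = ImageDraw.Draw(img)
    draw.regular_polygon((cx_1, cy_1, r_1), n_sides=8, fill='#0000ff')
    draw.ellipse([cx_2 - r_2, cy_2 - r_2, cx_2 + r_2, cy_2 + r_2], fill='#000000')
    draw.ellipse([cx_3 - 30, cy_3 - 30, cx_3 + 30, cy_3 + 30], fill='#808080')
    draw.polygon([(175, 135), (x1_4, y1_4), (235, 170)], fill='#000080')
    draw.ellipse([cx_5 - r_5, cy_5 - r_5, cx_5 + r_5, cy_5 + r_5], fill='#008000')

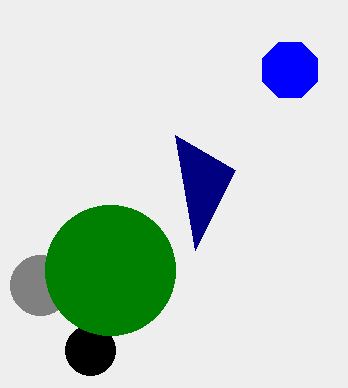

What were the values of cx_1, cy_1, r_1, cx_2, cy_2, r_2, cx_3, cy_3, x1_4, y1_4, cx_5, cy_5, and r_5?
cx_1 = 290
cy_1 = 70
r_1 = 30
cx_2 = 90
cy_2 = 350
r_2 = 25
cx_3 = 40
cy_3 = 285
x1_4 = 195
y1_4 = 250
cx_5 = 110
cy_5 = 270
r_5 = 65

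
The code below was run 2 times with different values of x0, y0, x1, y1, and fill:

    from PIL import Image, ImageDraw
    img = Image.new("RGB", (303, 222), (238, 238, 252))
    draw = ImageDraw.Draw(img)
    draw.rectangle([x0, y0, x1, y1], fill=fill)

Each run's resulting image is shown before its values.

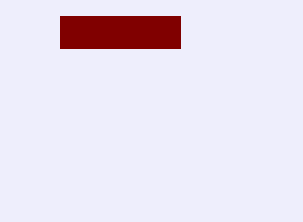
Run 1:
x0 = 60
y0 = 16
x1 = 180
y1 = 48
fill = 'maroon'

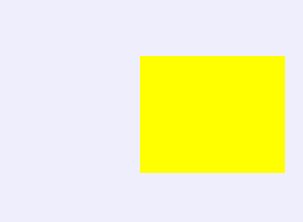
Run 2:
x0 = 140; y0 = 56; x1 = 284; y1 = 172; fill = 'yellow'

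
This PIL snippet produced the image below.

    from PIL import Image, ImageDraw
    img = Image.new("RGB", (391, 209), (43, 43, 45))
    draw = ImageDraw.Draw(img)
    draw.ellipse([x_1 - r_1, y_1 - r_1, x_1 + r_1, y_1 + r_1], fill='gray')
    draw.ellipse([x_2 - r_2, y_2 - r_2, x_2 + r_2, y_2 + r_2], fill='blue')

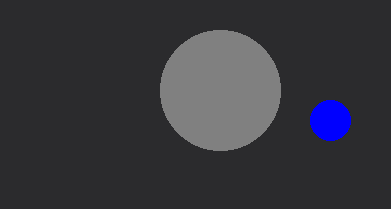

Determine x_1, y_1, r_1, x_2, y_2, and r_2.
x_1 = 220
y_1 = 90
r_1 = 60
x_2 = 330
y_2 = 120
r_2 = 20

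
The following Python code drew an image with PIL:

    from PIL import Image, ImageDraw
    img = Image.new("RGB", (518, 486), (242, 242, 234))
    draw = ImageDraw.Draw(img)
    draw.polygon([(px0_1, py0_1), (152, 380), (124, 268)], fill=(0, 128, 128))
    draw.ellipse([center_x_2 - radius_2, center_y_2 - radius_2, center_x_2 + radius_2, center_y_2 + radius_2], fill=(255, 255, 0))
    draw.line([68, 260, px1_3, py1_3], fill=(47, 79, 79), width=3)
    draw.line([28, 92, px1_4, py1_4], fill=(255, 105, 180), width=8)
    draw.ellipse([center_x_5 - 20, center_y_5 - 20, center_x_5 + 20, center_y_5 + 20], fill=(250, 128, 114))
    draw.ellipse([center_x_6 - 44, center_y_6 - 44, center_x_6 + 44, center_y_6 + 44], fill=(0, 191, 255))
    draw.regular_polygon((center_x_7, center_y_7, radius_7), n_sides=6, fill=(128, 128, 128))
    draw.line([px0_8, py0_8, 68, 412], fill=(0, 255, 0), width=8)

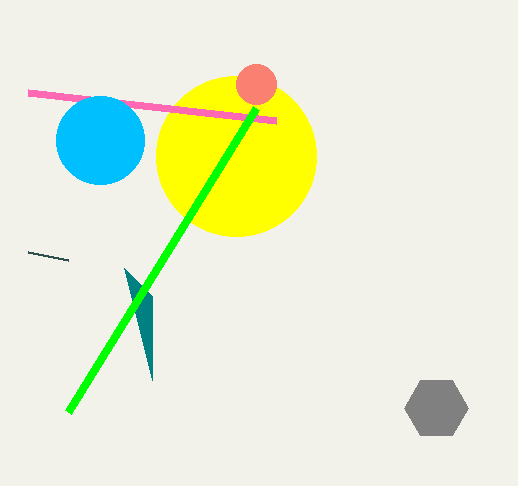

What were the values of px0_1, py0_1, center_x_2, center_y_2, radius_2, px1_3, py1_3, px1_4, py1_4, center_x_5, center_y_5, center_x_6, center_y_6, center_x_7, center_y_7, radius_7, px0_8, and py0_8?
px0_1 = 152; py0_1 = 296; center_x_2 = 236; center_y_2 = 156; radius_2 = 80; px1_3 = 28; py1_3 = 252; px1_4 = 276; py1_4 = 120; center_x_5 = 256; center_y_5 = 84; center_x_6 = 100; center_y_6 = 140; center_x_7 = 436; center_y_7 = 408; radius_7 = 32; px0_8 = 256; py0_8 = 108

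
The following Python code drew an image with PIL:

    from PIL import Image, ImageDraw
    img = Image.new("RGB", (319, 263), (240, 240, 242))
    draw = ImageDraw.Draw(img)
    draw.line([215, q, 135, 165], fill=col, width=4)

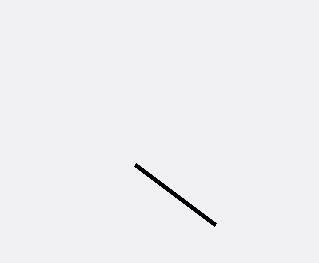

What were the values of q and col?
q = 225; col = 'black'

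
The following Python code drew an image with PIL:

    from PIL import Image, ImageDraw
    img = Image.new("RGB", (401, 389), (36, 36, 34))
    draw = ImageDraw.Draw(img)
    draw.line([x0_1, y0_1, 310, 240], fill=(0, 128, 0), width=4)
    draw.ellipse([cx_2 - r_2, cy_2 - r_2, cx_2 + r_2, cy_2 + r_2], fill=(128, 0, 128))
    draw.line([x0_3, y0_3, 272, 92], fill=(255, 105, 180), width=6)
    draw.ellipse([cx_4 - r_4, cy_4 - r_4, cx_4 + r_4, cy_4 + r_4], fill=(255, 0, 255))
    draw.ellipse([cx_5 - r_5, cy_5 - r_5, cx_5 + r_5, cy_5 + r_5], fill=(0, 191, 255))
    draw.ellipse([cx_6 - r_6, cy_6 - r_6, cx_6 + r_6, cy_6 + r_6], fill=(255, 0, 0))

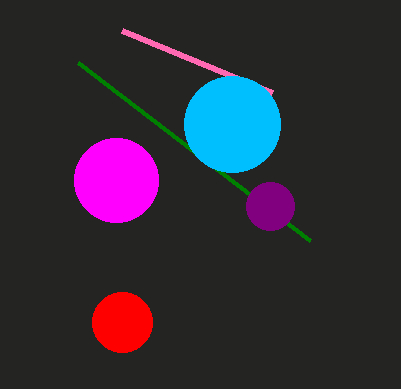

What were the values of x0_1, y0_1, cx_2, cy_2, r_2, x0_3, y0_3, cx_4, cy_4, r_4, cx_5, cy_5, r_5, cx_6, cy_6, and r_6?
x0_1 = 78
y0_1 = 62
cx_2 = 270
cy_2 = 206
r_2 = 24
x0_3 = 122
y0_3 = 30
cx_4 = 116
cy_4 = 180
r_4 = 42
cx_5 = 232
cy_5 = 124
r_5 = 48
cx_6 = 122
cy_6 = 322
r_6 = 30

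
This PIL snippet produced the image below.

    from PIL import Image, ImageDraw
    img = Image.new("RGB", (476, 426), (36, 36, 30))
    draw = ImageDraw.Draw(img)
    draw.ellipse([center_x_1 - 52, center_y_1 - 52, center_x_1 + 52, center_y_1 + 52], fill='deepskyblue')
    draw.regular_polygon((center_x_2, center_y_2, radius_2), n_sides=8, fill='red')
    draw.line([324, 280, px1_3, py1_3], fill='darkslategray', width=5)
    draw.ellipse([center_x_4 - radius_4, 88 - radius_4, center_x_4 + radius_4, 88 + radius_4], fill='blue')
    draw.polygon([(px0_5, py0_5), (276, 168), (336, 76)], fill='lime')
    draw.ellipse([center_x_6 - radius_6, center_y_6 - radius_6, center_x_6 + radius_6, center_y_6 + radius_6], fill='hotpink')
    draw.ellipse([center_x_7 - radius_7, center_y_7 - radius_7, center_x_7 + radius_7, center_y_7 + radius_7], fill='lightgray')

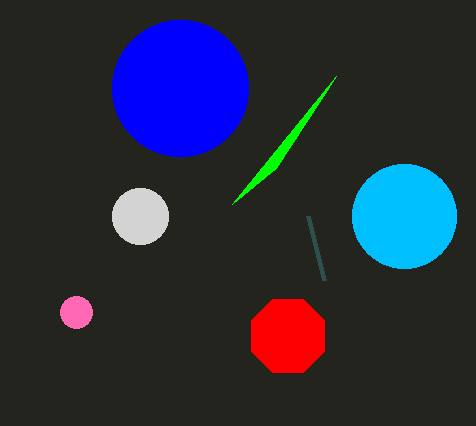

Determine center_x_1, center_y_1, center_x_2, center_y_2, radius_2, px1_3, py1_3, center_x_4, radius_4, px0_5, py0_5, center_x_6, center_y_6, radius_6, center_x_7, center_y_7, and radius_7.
center_x_1 = 404
center_y_1 = 216
center_x_2 = 288
center_y_2 = 336
radius_2 = 40
px1_3 = 308
py1_3 = 216
center_x_4 = 180
radius_4 = 68
px0_5 = 232
py0_5 = 204
center_x_6 = 76
center_y_6 = 312
radius_6 = 16
center_x_7 = 140
center_y_7 = 216
radius_7 = 28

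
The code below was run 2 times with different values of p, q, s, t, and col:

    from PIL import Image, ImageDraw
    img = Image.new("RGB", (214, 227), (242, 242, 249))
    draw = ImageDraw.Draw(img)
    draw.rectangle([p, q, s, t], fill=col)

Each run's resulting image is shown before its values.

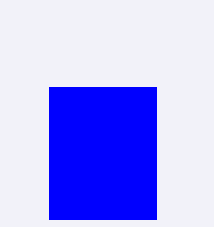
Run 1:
p = 49; q = 87; s = 156; t = 219; col = 'blue'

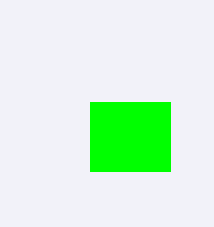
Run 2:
p = 90; q = 102; s = 170; t = 171; col = 'lime'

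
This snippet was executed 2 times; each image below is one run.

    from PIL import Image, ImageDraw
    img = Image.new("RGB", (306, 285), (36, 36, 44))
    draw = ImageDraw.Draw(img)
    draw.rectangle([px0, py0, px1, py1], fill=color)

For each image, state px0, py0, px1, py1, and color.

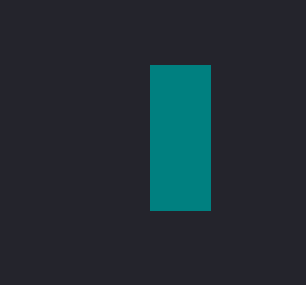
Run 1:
px0 = 150
py0 = 65
px1 = 210
py1 = 210
color = 'teal'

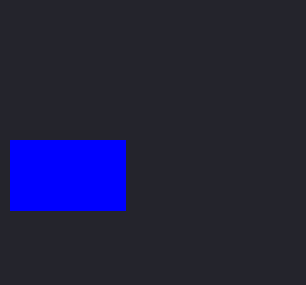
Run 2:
px0 = 10
py0 = 140
px1 = 125
py1 = 210
color = 'blue'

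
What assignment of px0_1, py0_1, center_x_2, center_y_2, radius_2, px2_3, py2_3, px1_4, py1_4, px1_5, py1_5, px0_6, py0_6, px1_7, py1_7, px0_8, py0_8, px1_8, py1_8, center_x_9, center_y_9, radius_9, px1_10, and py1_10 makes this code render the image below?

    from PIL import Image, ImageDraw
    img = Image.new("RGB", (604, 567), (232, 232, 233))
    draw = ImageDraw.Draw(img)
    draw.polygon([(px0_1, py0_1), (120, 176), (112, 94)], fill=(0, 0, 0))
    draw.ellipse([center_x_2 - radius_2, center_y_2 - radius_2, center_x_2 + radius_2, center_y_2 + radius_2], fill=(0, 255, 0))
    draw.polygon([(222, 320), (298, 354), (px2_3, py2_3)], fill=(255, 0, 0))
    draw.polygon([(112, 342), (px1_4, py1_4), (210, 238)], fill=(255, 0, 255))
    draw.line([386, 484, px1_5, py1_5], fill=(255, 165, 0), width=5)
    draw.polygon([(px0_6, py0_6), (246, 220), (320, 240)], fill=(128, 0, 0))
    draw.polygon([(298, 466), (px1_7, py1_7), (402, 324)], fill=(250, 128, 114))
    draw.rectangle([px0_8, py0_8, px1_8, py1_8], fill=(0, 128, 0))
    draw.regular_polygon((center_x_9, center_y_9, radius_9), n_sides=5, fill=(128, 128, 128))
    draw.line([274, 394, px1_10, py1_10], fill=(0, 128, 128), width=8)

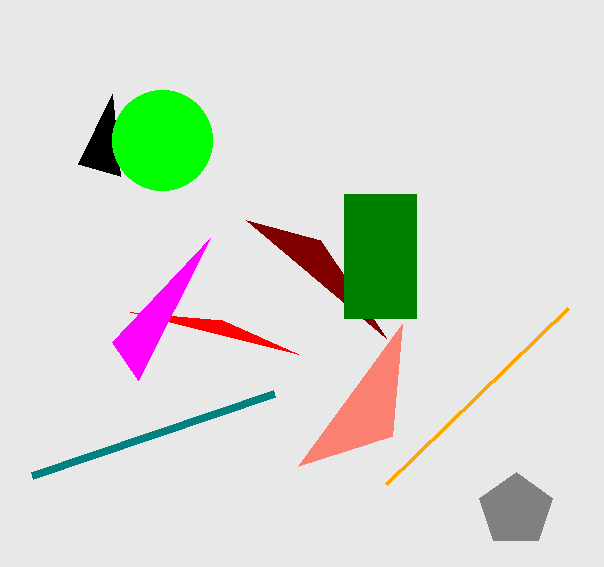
px0_1 = 78, py0_1 = 164, center_x_2 = 162, center_y_2 = 140, radius_2 = 50, px2_3 = 130, py2_3 = 312, px1_4 = 138, py1_4 = 380, px1_5 = 568, py1_5 = 308, px0_6 = 386, py0_6 = 338, px1_7 = 392, py1_7 = 436, px0_8 = 344, py0_8 = 194, px1_8 = 416, py1_8 = 318, center_x_9 = 516, center_y_9 = 510, radius_9 = 38, px1_10 = 32, py1_10 = 476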